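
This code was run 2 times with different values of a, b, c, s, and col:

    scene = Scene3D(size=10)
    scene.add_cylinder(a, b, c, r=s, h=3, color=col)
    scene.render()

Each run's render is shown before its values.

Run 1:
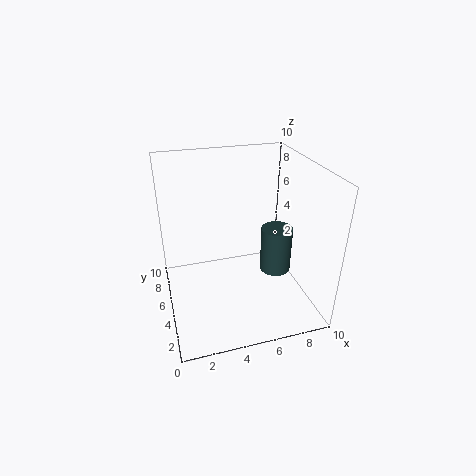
a = 7, b = 3, c = 3.5, s = 1, col = 'darkslategray'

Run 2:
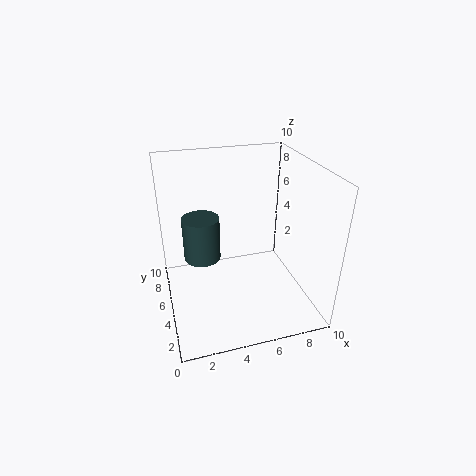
a = 2.5, b = 5.25, c = 3.75, s = 1.25, col = 'darkslategray'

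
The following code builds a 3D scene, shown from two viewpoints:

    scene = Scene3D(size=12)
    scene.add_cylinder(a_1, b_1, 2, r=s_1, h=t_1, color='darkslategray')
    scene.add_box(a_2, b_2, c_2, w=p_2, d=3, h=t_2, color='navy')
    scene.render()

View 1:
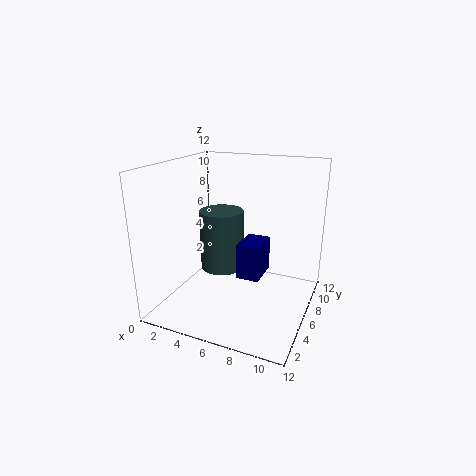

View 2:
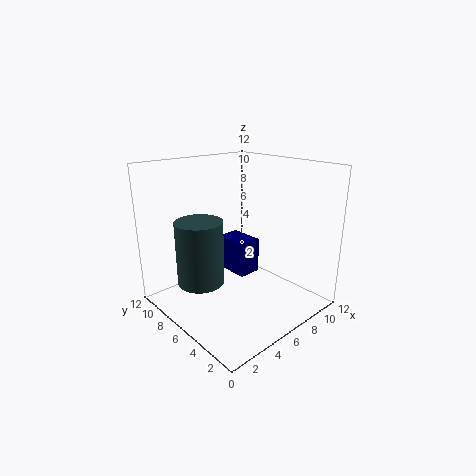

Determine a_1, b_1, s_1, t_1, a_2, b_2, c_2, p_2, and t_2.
a_1 = 3.5, b_1 = 8, s_1 = 2, t_1 = 5.5, a_2 = 6, b_2 = 5.5, c_2 = 2.5, p_2 = 2, t_2 = 3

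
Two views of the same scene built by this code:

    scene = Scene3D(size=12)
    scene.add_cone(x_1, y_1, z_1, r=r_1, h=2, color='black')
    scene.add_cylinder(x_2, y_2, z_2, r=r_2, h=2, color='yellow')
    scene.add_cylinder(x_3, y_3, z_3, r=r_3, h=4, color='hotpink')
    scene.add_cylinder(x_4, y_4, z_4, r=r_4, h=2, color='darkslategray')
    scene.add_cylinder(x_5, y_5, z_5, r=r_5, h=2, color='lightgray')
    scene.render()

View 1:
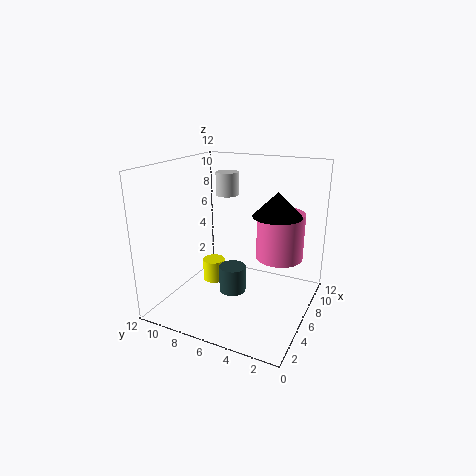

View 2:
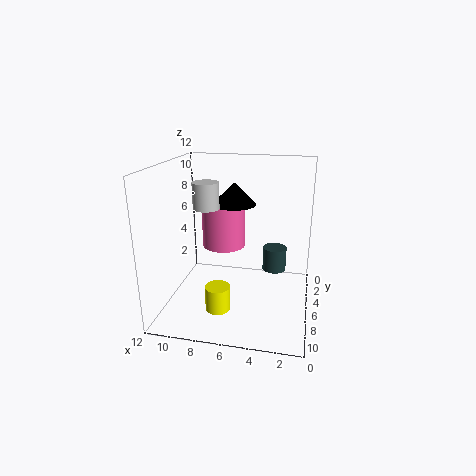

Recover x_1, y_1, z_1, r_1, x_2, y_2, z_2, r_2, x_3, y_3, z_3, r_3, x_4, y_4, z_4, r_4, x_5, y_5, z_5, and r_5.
x_1 = 7, y_1 = 3, z_1 = 8, r_1 = 2, x_2 = 7, y_2 = 9, z_2 = 1, r_2 = 1, x_3 = 8, y_3 = 3, z_3 = 4, r_3 = 2, x_4 = 3, y_4 = 5, z_4 = 3, r_4 = 1, x_5 = 8, y_5 = 8, z_5 = 9, r_5 = 1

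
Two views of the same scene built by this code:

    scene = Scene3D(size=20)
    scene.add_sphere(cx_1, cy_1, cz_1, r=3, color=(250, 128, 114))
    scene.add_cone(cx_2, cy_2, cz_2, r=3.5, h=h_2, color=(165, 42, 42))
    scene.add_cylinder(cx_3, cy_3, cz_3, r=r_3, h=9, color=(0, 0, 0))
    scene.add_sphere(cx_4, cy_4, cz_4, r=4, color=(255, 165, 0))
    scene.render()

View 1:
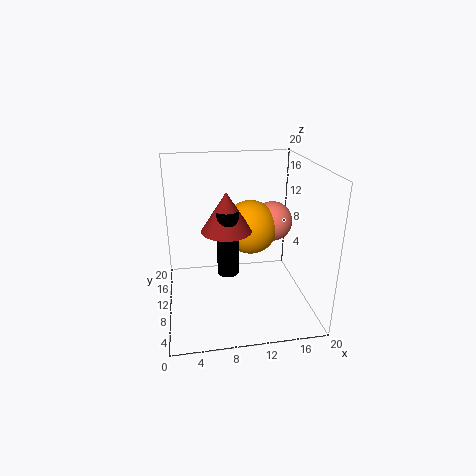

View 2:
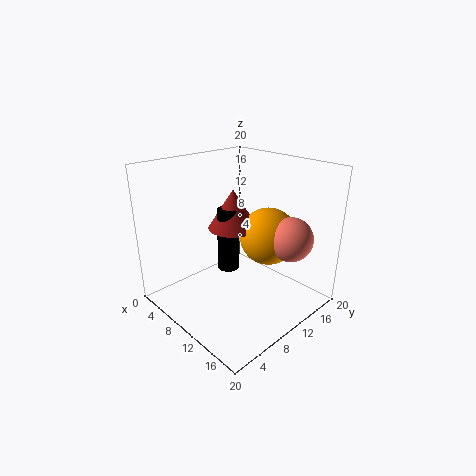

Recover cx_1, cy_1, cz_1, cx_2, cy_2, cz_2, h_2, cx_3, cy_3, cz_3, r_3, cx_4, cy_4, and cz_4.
cx_1 = 16
cy_1 = 14
cz_1 = 10.5
cx_2 = 8.5
cy_2 = 10.5
cz_2 = 11
h_2 = 5.5
cx_3 = 8.5
cy_3 = 9.5
cz_3 = 5
r_3 = 1.5
cx_4 = 12.5
cy_4 = 13.5
cz_4 = 10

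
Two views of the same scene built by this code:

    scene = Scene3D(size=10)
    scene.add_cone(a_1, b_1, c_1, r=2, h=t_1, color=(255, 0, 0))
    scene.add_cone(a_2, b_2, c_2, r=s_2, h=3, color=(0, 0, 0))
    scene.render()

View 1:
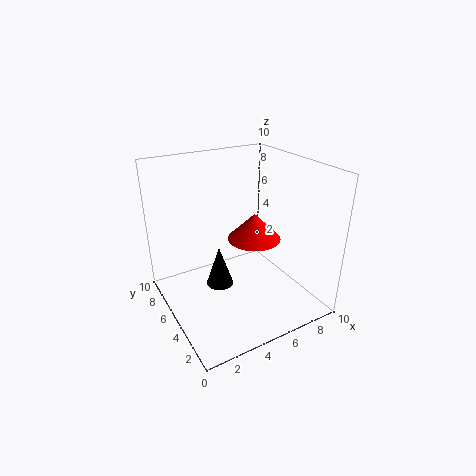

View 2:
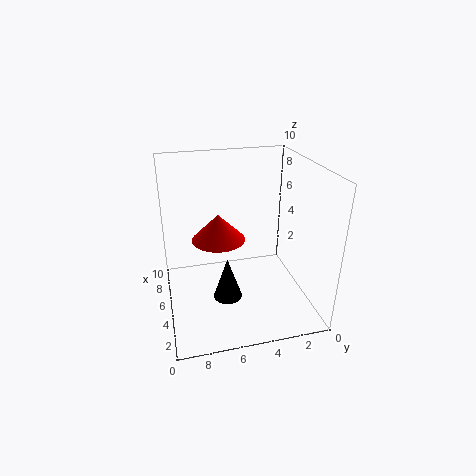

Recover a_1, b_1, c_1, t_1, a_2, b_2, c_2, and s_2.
a_1 = 7; b_1 = 6; c_1 = 4; t_1 = 2; a_2 = 4; b_2 = 6; c_2 = 1; s_2 = 1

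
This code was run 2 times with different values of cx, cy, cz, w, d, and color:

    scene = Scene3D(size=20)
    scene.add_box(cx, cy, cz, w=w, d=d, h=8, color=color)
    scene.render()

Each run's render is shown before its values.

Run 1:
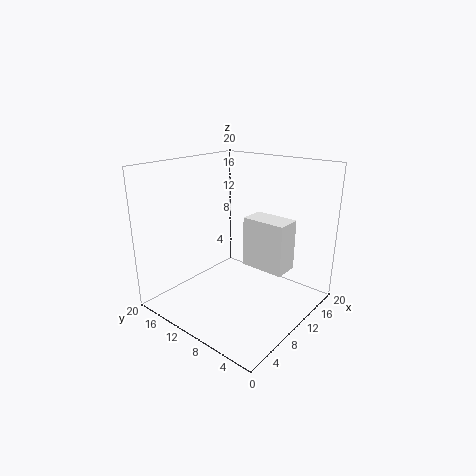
cx = 15, cy = 6, cz = 3, w = 4, d = 7, color = 'white'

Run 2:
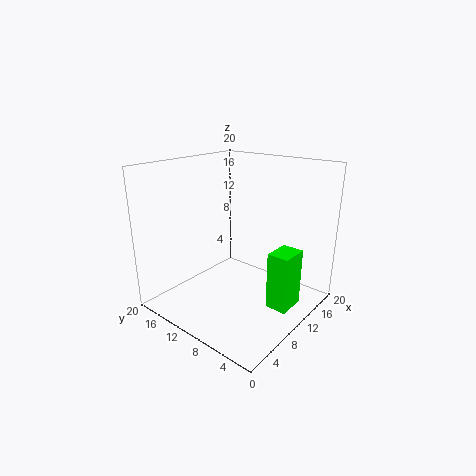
cx = 10, cy = 2, cz = 1, w = 4, d = 3, color = 'lime'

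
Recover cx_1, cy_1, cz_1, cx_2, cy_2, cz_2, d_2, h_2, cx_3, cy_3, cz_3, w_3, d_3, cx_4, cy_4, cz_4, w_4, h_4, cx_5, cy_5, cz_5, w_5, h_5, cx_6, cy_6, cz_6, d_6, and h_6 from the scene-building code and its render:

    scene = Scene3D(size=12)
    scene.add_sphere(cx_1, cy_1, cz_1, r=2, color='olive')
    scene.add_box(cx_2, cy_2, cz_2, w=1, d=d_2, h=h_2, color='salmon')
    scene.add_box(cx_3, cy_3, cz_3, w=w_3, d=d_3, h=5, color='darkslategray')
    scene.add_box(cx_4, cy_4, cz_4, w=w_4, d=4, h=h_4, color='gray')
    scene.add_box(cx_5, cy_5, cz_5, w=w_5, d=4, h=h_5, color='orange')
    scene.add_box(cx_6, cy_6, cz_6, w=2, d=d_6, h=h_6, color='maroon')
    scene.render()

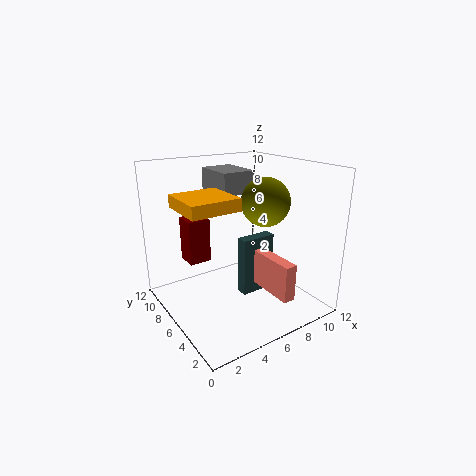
cx_1 = 8
cy_1 = 5
cz_1 = 9
cx_2 = 7
cy_2 = 1
cz_2 = 2
d_2 = 4
h_2 = 3
cx_3 = 6
cy_3 = 5
cz_3 = 1
w_3 = 3
d_3 = 1
cx_4 = 6
cy_4 = 8
cz_4 = 9
w_4 = 3
h_4 = 2
cx_5 = 1
cy_5 = 4
cz_5 = 9
w_5 = 4
h_5 = 1
cx_6 = 3
cy_6 = 9
cz_6 = 3
d_6 = 2
h_6 = 4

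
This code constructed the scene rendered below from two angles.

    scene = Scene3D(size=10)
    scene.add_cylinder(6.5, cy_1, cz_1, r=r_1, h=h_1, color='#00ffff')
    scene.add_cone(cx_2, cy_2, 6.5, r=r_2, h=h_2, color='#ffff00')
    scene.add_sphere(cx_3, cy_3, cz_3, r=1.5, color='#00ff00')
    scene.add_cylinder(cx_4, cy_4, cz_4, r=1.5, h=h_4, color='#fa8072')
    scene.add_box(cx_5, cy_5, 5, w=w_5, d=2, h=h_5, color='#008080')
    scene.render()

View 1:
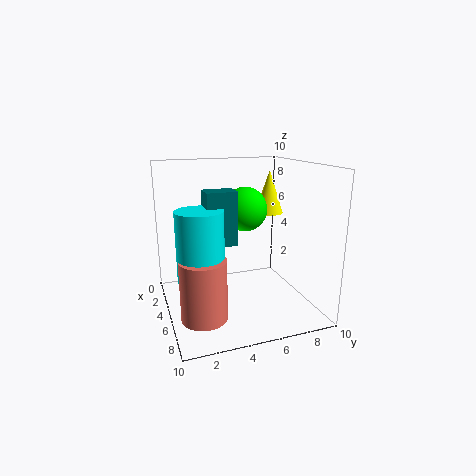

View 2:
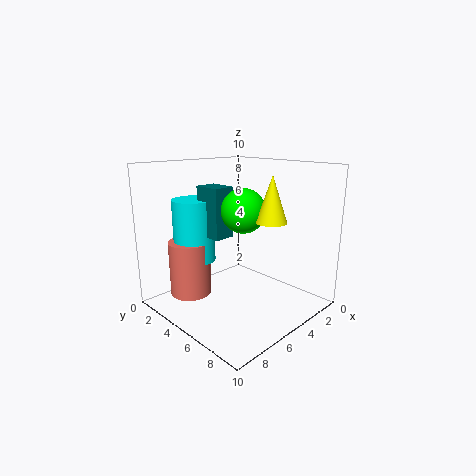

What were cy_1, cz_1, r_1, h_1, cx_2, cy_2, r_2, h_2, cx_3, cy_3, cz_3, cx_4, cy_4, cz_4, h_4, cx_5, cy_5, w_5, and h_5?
cy_1 = 2, cz_1 = 3, r_1 = 1.5, h_1 = 4.5, cx_2 = 4.5, cy_2 = 7.5, r_2 = 1, h_2 = 3, cx_3 = 5, cy_3 = 5.5, cz_3 = 7, cx_4 = 7, cy_4 = 2, cz_4 = 0.5, h_4 = 4, cx_5 = 5, cy_5 = 2.5, w_5 = 1.5, h_5 = 3.5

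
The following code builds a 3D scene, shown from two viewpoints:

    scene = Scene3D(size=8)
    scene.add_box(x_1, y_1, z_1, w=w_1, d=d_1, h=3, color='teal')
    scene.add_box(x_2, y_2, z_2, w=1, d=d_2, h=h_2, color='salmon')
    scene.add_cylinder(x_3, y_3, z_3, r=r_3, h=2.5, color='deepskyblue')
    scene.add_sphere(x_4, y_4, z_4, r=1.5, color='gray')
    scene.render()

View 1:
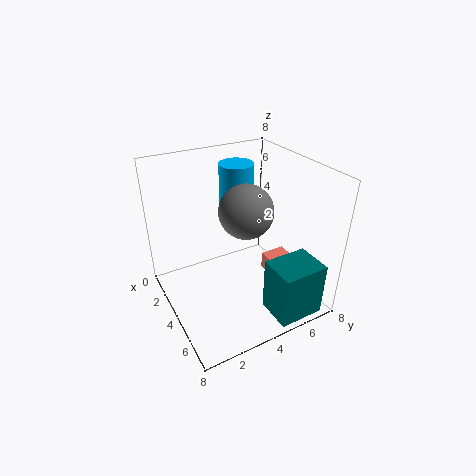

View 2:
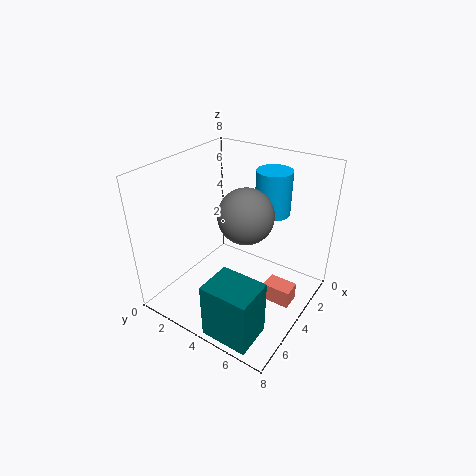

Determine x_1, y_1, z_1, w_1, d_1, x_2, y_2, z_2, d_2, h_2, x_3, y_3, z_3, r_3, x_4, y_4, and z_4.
x_1 = 6; y_1 = 4.5; z_1 = 0.5; w_1 = 2; d_1 = 2.5; x_2 = 3.5; y_2 = 6; z_2 = 1; d_2 = 1.5; h_2 = 1; x_3 = 2; y_3 = 5; z_3 = 5; r_3 = 1; x_4 = 4; y_4 = 4.5; z_4 = 5.5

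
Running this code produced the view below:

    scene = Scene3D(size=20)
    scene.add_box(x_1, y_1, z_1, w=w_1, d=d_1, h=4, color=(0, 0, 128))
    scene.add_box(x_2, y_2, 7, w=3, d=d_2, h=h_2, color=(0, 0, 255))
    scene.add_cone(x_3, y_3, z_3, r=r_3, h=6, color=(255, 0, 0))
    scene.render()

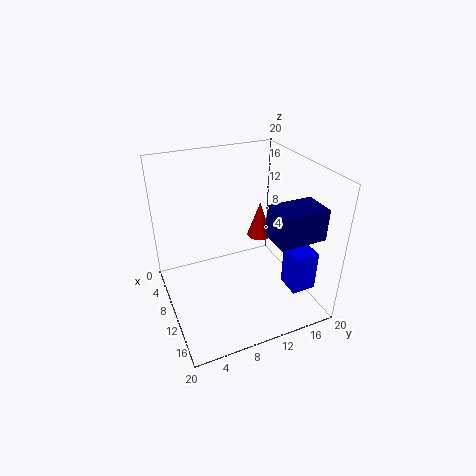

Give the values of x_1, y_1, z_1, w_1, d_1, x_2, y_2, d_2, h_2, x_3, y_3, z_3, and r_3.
x_1 = 15, y_1 = 11.5, z_1 = 13, w_1 = 4, d_1 = 6, x_2 = 17, y_2 = 13, d_2 = 3, h_2 = 5, x_3 = 3, y_3 = 17, z_3 = 5, r_3 = 2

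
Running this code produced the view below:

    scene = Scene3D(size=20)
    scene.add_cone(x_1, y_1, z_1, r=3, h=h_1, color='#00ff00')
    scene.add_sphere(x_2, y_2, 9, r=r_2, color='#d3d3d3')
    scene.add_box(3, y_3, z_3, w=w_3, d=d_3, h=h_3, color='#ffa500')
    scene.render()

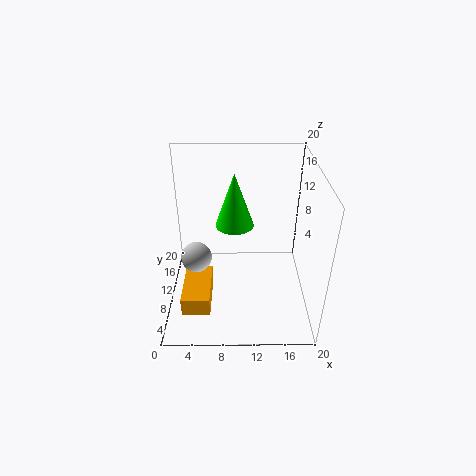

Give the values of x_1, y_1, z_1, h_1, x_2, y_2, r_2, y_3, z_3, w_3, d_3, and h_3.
x_1 = 9.5, y_1 = 16, z_1 = 8.5, h_1 = 8.5, x_2 = 4.5, y_2 = 7, r_2 = 2, y_3 = 1, z_3 = 4.5, w_3 = 3.5, d_3 = 6.5, h_3 = 2.5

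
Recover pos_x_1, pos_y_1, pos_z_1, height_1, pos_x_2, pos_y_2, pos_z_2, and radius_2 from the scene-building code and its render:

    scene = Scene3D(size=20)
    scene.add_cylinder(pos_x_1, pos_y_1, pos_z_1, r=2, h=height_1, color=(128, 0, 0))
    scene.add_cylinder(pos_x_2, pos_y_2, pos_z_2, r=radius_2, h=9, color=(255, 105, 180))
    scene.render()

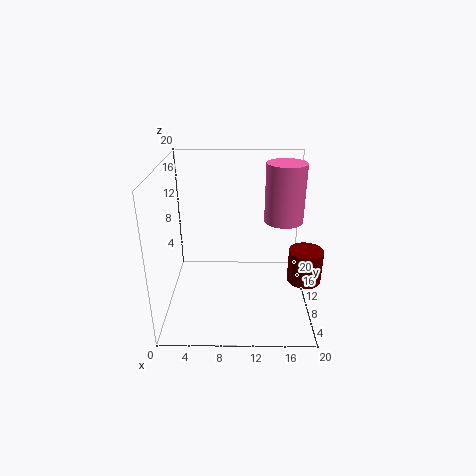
pos_x_1 = 18; pos_y_1 = 3; pos_z_1 = 8; height_1 = 4; pos_x_2 = 17; pos_y_2 = 16; pos_z_2 = 10; radius_2 = 3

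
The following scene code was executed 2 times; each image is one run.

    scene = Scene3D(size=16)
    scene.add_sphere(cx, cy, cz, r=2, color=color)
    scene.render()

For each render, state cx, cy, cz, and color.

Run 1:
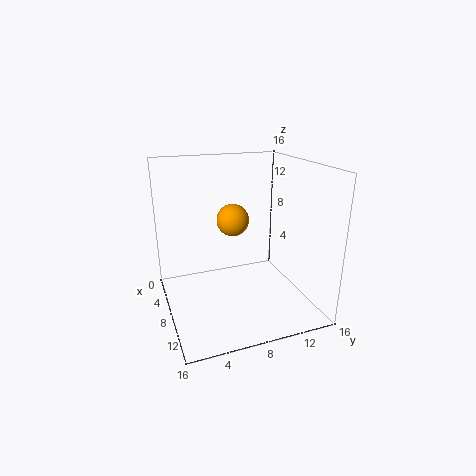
cx = 3.5
cy = 9
cz = 8.5
color = 'orange'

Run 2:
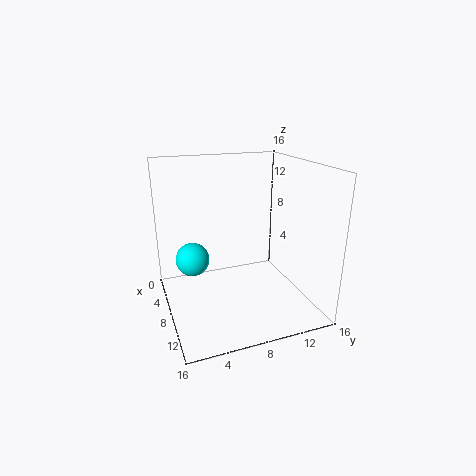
cx = 4.5
cy = 3.5
cz = 4.5
color = 'cyan'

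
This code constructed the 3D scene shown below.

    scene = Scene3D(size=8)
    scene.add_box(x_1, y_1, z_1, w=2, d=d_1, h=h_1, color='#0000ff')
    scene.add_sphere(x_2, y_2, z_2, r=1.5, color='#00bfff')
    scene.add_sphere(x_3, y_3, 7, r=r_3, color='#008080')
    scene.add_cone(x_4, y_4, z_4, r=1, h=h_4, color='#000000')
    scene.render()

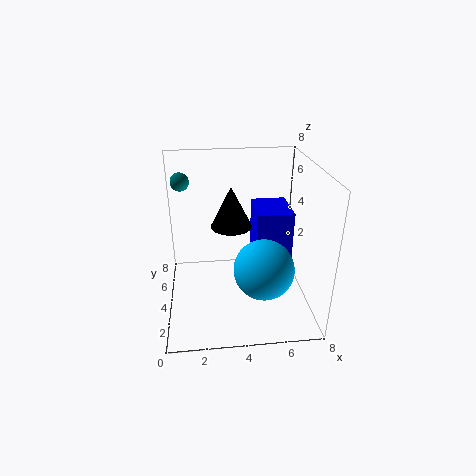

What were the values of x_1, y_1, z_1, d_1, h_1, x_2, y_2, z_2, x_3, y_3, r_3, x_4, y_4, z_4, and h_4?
x_1 = 5; y_1 = 3.5; z_1 = 2; d_1 = 2.5; h_1 = 3.5; x_2 = 5; y_2 = 1.5; z_2 = 3.5; x_3 = 1; y_3 = 5; r_3 = 0.5; x_4 = 3.5; y_4 = 2.5; z_4 = 5.5; h_4 = 2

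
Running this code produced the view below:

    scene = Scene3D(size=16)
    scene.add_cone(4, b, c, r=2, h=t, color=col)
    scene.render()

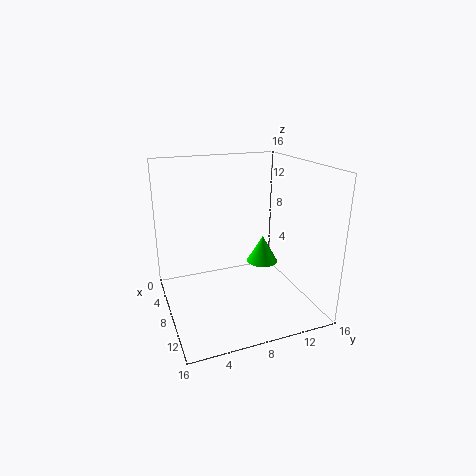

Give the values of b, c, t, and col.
b = 13, c = 2.5, t = 3.5, col = 'lime'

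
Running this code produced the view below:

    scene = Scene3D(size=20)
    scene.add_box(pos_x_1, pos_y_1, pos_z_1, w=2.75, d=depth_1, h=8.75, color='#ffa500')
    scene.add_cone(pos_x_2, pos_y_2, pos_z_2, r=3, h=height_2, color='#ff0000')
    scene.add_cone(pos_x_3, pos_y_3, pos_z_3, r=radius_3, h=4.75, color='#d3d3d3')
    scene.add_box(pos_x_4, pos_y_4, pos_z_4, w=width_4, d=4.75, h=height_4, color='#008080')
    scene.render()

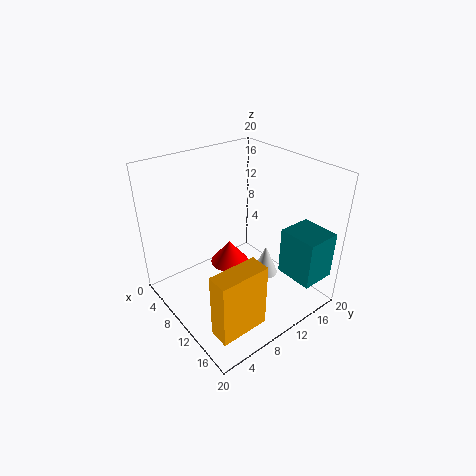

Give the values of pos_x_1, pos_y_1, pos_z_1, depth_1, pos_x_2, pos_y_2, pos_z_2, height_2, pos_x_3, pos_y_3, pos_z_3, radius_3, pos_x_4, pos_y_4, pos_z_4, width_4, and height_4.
pos_x_1 = 15.5, pos_y_1 = 1.5, pos_z_1 = 2, depth_1 = 6.5, pos_x_2 = 5.25, pos_y_2 = 12, pos_z_2 = 2.5, height_2 = 3.75, pos_x_3 = 9.5, pos_y_3 = 16, pos_z_3 = 1, radius_3 = 2, pos_x_4 = 14.75, pos_y_4 = 13.5, pos_z_4 = 5.75, width_4 = 5.25, height_4 = 6.5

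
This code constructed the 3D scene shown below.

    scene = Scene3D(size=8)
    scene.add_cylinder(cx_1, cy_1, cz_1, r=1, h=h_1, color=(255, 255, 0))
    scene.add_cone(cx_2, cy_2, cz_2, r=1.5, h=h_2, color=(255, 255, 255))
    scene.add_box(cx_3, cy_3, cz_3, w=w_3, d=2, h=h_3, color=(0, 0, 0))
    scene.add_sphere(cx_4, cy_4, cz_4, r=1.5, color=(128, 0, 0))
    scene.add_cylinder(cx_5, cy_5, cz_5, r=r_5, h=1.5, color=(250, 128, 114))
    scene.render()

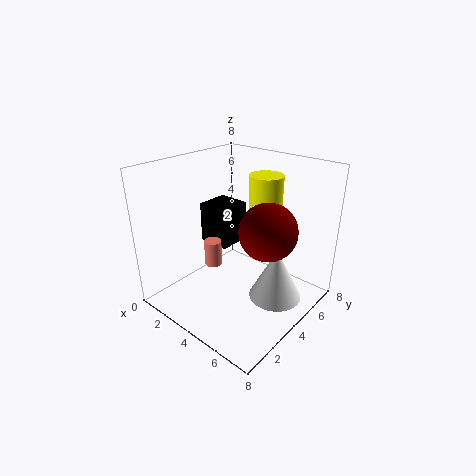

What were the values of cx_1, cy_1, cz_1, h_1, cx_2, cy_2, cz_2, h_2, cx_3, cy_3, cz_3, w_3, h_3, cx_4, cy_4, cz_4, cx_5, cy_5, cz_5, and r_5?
cx_1 = 4, cy_1 = 6.5, cz_1 = 4.5, h_1 = 2.5, cx_2 = 6, cy_2 = 5, cz_2 = 0.5, h_2 = 3, cx_3 = 0.5, cy_3 = 4.5, cz_3 = 2.5, w_3 = 2, h_3 = 2.5, cx_4 = 6, cy_4 = 4, cz_4 = 5, cx_5 = 2.5, cy_5 = 3.5, cz_5 = 2, r_5 = 0.5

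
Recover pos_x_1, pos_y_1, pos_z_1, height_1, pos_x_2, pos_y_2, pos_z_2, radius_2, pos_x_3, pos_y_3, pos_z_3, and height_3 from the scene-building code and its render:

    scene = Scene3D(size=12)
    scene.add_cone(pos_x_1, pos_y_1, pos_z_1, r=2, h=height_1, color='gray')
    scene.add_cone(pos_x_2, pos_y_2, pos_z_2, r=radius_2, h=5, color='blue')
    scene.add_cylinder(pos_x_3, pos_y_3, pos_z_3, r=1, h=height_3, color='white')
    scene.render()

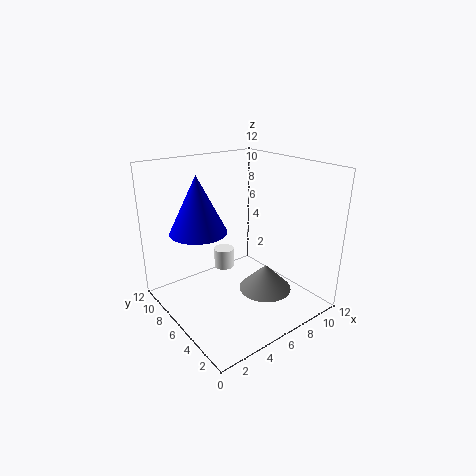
pos_x_1 = 6
pos_y_1 = 2.5
pos_z_1 = 3
height_1 = 2
pos_x_2 = 4
pos_y_2 = 9
pos_z_2 = 6
radius_2 = 2.5
pos_x_3 = 8
pos_y_3 = 11
pos_z_3 = 0.5
height_3 = 2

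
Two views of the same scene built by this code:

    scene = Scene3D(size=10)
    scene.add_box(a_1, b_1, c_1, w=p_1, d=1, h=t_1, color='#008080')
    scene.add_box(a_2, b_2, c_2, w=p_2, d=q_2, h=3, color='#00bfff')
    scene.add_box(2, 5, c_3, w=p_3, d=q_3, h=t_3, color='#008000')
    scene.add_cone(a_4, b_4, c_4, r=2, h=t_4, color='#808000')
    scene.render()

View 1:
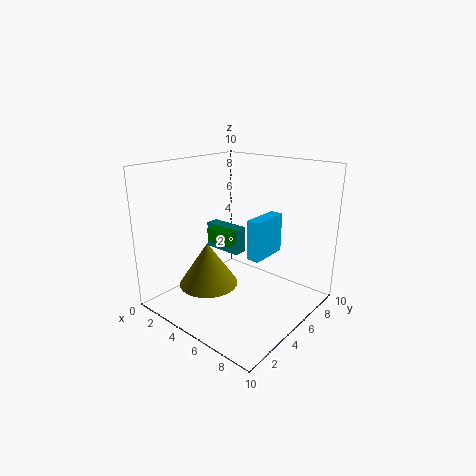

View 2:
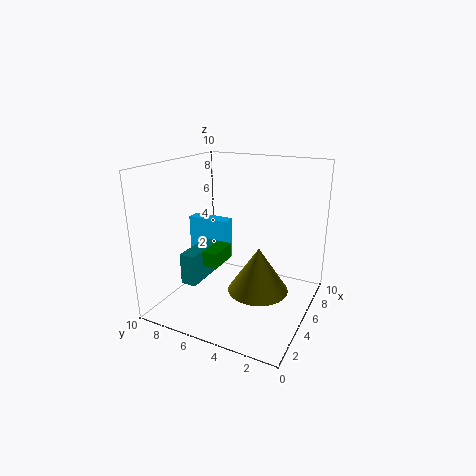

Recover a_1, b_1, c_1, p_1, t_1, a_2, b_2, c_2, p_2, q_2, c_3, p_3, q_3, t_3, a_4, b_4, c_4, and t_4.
a_1 = 1
b_1 = 6
c_1 = 3
p_1 = 3
t_1 = 2
a_2 = 5
b_2 = 6
c_2 = 3
p_2 = 1
q_2 = 3
c_3 = 4
p_3 = 2
q_3 = 2
t_3 = 1
a_4 = 4
b_4 = 3
c_4 = 2
t_4 = 3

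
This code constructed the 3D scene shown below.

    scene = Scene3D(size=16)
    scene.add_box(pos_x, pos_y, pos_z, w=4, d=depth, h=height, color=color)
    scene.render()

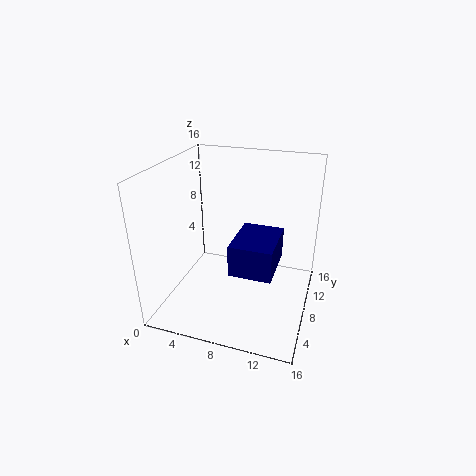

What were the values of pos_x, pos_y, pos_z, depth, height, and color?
pos_x = 9.25
pos_y = 1.25
pos_z = 7.75
depth = 5.25
height = 3
color = 'navy'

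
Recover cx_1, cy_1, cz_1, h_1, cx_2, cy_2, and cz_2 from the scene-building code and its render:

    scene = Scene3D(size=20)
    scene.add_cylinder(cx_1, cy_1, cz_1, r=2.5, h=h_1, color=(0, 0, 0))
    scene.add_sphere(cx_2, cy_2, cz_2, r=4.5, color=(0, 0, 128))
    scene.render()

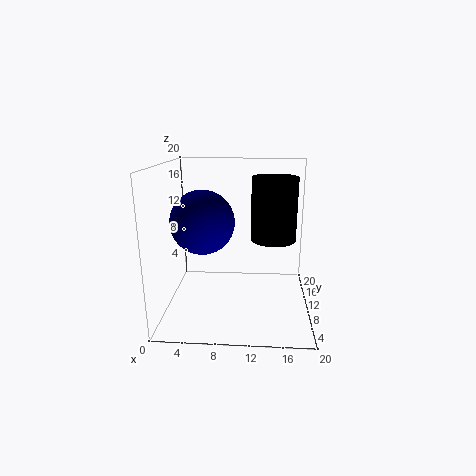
cx_1 = 14.5, cy_1 = 2.5, cz_1 = 12.5, h_1 = 7, cx_2 = 5, cy_2 = 10.5, cz_2 = 12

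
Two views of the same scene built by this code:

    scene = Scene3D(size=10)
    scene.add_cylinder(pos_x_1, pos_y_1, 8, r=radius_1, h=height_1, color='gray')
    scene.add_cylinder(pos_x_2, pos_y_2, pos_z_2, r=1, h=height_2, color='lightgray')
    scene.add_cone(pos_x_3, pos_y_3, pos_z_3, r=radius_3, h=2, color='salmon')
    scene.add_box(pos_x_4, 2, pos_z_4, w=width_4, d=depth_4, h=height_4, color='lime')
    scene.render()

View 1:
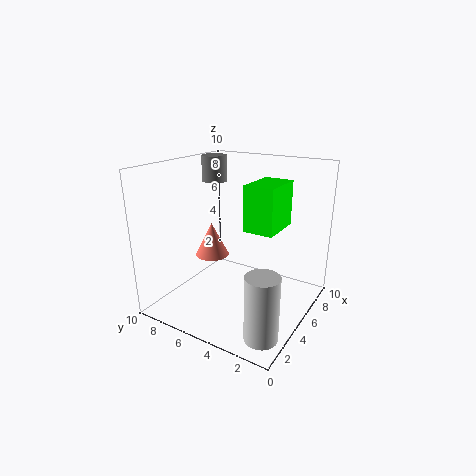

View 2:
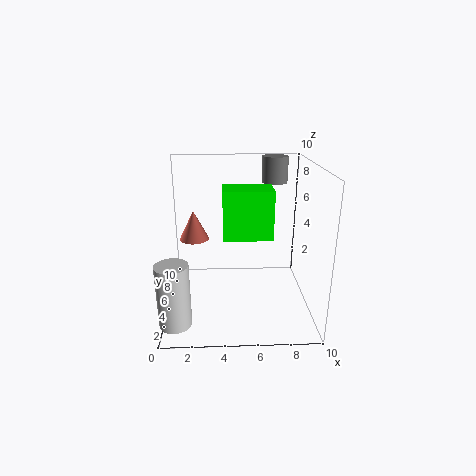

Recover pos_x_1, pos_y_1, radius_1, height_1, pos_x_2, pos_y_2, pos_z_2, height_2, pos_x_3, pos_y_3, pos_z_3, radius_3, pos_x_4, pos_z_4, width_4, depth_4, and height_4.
pos_x_1 = 8
pos_y_1 = 9
radius_1 = 1
height_1 = 2
pos_x_2 = 1
pos_y_2 = 1
pos_z_2 = 1
height_2 = 4
pos_x_3 = 2
pos_y_3 = 5
pos_z_3 = 5
radius_3 = 1
pos_x_4 = 4
pos_z_4 = 6
width_4 = 3
depth_4 = 2
height_4 = 3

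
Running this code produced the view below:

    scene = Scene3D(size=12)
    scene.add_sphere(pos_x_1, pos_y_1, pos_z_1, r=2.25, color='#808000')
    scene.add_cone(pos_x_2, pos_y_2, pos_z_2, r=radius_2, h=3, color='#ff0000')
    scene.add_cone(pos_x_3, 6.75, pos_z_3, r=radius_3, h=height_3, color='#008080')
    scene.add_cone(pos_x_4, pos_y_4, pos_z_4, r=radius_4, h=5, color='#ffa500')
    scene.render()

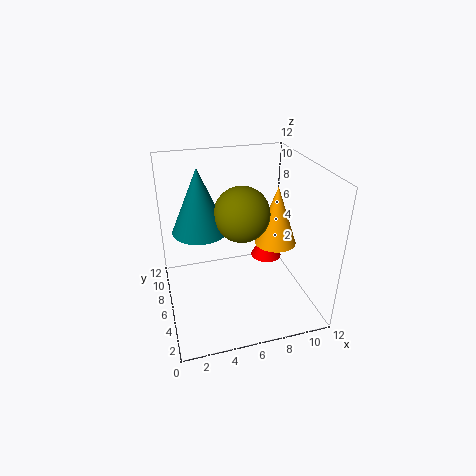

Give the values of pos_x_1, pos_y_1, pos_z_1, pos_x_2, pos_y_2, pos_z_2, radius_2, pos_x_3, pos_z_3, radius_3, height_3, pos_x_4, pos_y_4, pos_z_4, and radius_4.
pos_x_1 = 6.25, pos_y_1 = 5.75, pos_z_1 = 8.25, pos_x_2 = 10, pos_y_2 = 9.5, pos_z_2 = 1.5, radius_2 = 1.5, pos_x_3 = 3, pos_z_3 = 6.75, radius_3 = 2.25, height_3 = 5.25, pos_x_4 = 9.25, pos_y_4 = 5.75, pos_z_4 = 5.25, radius_4 = 1.75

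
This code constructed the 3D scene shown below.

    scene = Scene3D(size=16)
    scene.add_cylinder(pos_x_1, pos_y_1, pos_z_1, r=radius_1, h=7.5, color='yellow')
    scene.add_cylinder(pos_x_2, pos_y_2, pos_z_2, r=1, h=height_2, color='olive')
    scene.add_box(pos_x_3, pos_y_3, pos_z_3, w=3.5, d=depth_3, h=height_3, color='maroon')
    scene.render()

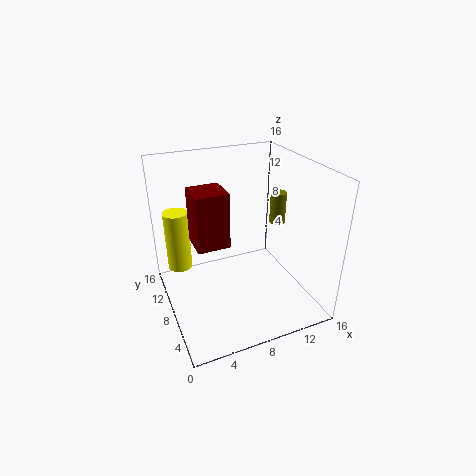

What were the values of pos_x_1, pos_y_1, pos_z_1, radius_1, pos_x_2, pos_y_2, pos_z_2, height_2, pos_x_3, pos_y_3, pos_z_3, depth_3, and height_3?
pos_x_1 = 2.5; pos_y_1 = 14; pos_z_1 = 2; radius_1 = 1.5; pos_x_2 = 15; pos_y_2 = 11.5; pos_z_2 = 7; height_2 = 4; pos_x_3 = 3; pos_y_3 = 6.5; pos_z_3 = 8; depth_3 = 3.5; height_3 = 6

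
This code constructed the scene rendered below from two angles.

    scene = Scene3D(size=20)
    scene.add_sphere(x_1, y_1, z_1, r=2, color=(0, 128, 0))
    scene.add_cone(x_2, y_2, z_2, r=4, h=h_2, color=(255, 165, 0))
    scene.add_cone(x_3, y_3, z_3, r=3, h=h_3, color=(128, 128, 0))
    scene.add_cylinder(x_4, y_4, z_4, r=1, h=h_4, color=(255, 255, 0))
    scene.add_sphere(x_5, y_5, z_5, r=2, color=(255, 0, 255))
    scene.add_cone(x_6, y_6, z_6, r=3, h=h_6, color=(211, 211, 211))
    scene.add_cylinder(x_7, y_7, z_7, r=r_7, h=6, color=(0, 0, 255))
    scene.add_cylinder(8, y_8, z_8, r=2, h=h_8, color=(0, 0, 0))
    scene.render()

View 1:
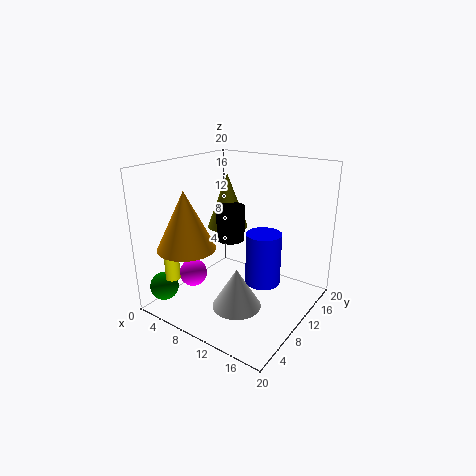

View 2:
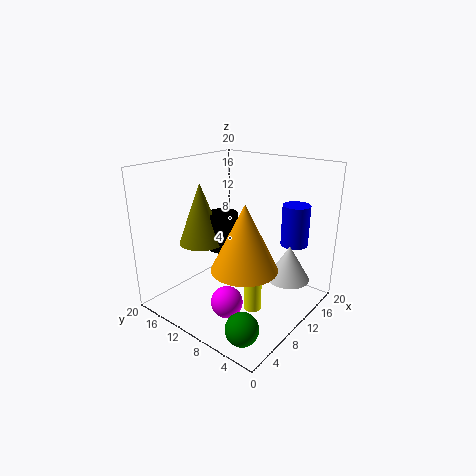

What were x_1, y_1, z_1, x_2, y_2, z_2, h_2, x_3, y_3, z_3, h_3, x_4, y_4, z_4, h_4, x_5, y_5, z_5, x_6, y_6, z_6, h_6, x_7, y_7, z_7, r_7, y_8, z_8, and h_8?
x_1 = 2; y_1 = 3; z_1 = 3; x_2 = 5; y_2 = 5; z_2 = 9; h_2 = 8; x_3 = 6; y_3 = 13; z_3 = 10; h_3 = 8; x_4 = 4; y_4 = 3; z_4 = 5; h_4 = 5; x_5 = 4; y_5 = 7; z_5 = 4; x_6 = 14; y_6 = 4; z_6 = 4; h_6 = 5; x_7 = 17; y_7 = 5; z_7 = 8; r_7 = 2; y_8 = 11; z_8 = 9; h_8 = 5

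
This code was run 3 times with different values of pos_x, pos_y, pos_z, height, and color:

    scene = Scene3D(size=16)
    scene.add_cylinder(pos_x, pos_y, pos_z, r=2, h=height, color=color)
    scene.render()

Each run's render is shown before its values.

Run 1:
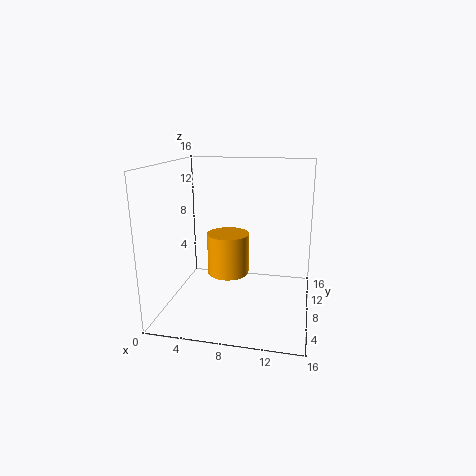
pos_x = 8; pos_y = 3.5; pos_z = 6; height = 4; color = 'orange'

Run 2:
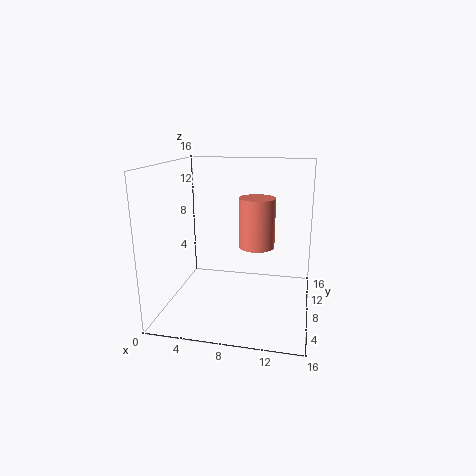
pos_x = 10; pos_y = 8.5; pos_z = 7; height = 5.5; color = 'salmon'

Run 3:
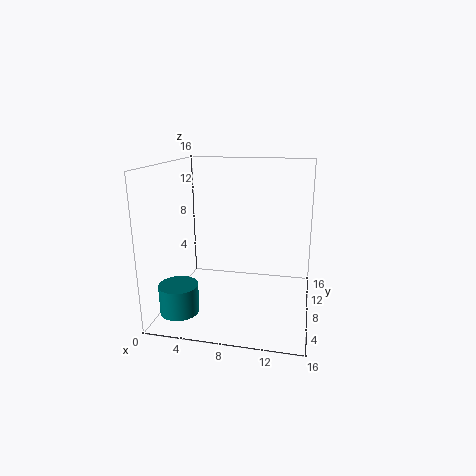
pos_x = 3; pos_y = 2.5; pos_z = 1.5; height = 3; color = 'teal'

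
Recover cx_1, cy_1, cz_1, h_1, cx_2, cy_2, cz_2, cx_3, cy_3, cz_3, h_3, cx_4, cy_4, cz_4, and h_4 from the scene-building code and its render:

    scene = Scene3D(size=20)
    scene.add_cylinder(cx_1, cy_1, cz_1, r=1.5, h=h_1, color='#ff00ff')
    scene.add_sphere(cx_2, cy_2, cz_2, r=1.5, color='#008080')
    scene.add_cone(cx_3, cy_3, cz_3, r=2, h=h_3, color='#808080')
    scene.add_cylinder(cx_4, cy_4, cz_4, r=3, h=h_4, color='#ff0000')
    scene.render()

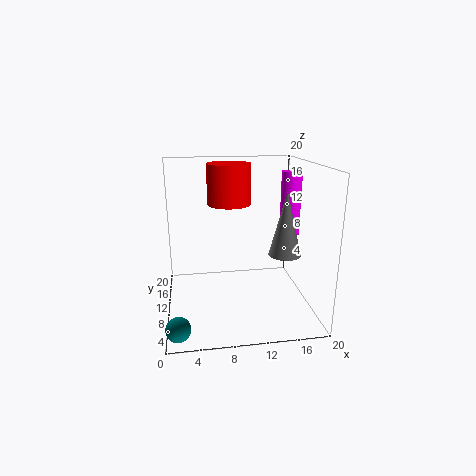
cx_1 = 18.5; cy_1 = 13.5; cz_1 = 9; h_1 = 9.5; cx_2 = 1.5; cy_2 = 1.5; cz_2 = 2; cx_3 = 15; cy_3 = 4.5; cz_3 = 9.5; h_3 = 8; cx_4 = 9; cy_4 = 11.5; cz_4 = 14.5; h_4 = 5.5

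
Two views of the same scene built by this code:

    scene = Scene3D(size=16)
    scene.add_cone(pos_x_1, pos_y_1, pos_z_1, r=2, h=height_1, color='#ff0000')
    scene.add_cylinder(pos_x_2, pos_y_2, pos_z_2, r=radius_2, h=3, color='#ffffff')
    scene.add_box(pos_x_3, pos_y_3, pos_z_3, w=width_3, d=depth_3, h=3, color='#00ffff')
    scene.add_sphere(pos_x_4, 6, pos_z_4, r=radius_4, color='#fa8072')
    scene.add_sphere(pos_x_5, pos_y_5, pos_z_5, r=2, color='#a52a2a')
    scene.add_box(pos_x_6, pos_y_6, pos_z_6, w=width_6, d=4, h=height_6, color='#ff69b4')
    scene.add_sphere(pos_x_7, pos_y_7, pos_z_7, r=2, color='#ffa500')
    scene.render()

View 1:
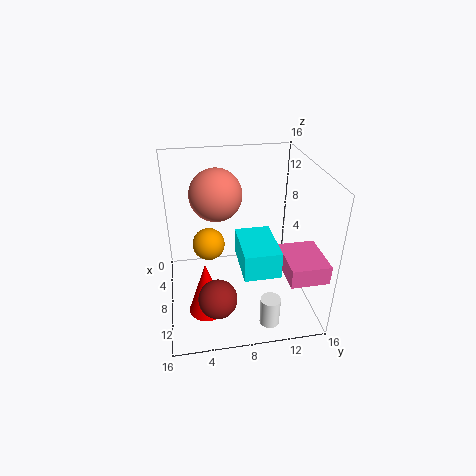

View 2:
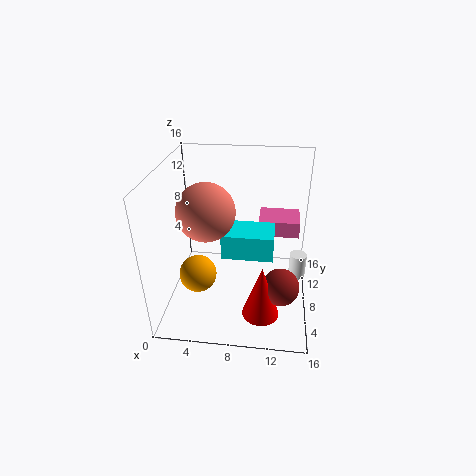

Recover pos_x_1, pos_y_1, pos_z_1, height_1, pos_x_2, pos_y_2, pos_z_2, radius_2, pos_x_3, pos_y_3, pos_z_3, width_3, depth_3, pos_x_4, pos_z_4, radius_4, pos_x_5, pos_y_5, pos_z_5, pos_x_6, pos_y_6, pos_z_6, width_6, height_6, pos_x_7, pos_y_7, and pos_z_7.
pos_x_1 = 11
pos_y_1 = 4
pos_z_1 = 1
height_1 = 6
pos_x_2 = 15
pos_y_2 = 10
pos_z_2 = 2
radius_2 = 1
pos_x_3 = 6
pos_y_3 = 8
pos_z_3 = 5
width_3 = 6
depth_3 = 4
pos_x_4 = 5
pos_z_4 = 12
radius_4 = 3
pos_x_5 = 13
pos_y_5 = 5
pos_z_5 = 4
pos_x_6 = 10
pos_y_6 = 12
pos_z_6 = 6
width_6 = 5
height_6 = 2
pos_x_7 = 4
pos_y_7 = 5
pos_z_7 = 5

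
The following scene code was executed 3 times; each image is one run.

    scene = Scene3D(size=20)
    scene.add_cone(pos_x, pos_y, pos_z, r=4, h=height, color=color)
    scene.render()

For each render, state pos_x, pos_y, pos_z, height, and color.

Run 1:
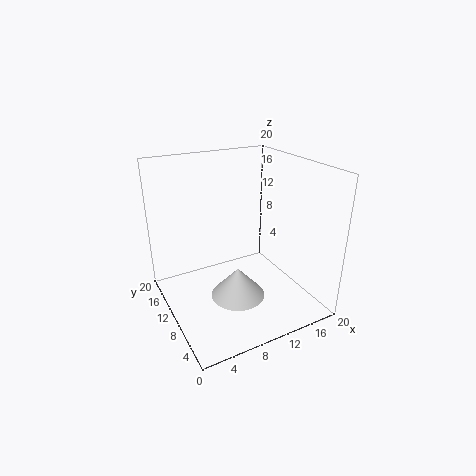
pos_x = 10; pos_y = 10; pos_z = 0.5; height = 4.5; color = 'lightgray'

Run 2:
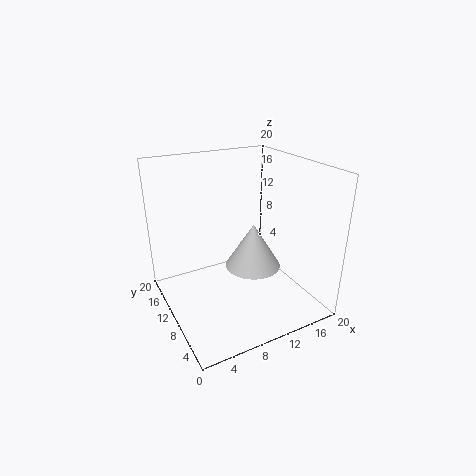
pos_x = 12.5; pos_y = 10; pos_z = 5; height = 6.5; color = 'lightgray'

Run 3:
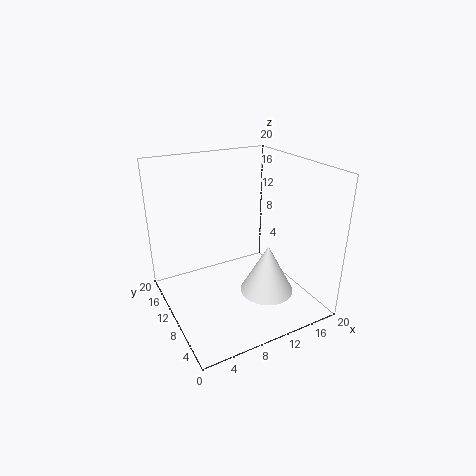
pos_x = 14.5; pos_y = 9; pos_z = 0.5; height = 7.5; color = 'white'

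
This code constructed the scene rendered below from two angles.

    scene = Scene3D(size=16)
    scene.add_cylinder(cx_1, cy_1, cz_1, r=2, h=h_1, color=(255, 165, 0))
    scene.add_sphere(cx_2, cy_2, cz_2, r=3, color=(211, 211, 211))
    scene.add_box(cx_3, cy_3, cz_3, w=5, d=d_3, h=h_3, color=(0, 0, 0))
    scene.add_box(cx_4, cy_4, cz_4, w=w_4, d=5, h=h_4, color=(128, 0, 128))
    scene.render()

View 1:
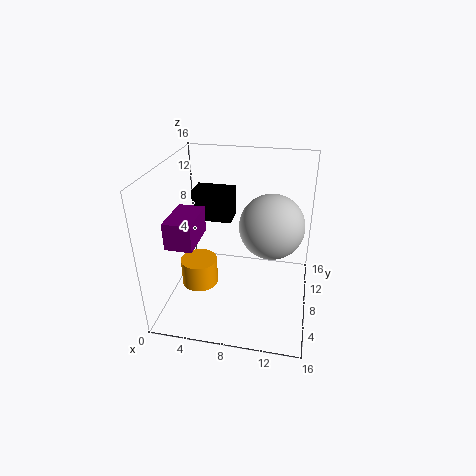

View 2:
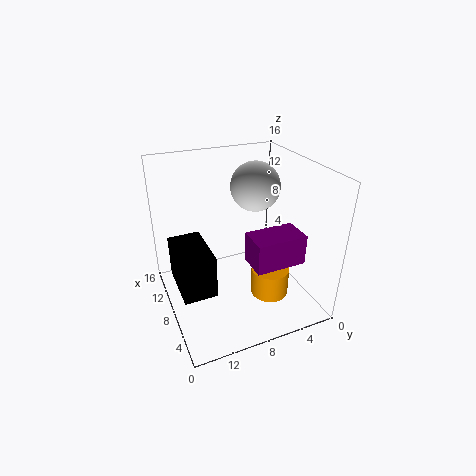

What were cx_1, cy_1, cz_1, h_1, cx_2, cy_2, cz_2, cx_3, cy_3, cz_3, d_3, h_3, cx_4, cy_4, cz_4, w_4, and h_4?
cx_1 = 4
cy_1 = 6
cz_1 = 3
h_1 = 3
cx_2 = 12
cy_2 = 4
cz_2 = 12
cx_3 = 1
cy_3 = 13
cz_3 = 7
d_3 = 3
h_3 = 4
cx_4 = 1
cy_4 = 4
cz_4 = 8
w_4 = 3
h_4 = 3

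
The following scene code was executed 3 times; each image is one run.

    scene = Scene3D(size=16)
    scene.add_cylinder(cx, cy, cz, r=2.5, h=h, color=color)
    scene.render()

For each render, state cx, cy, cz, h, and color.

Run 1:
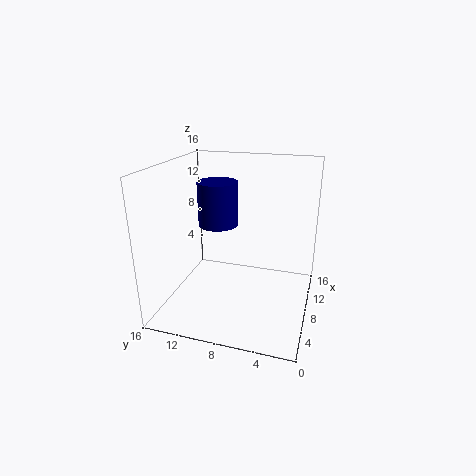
cx = 12.5
cy = 12
cz = 7.5
h = 5.5
color = 'navy'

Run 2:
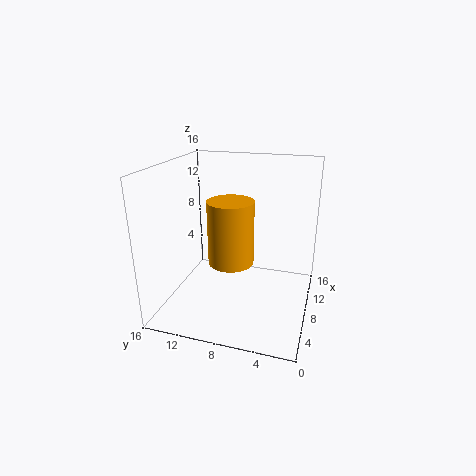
cx = 7
cy = 8.5
cz = 5.5
h = 7
color = 'orange'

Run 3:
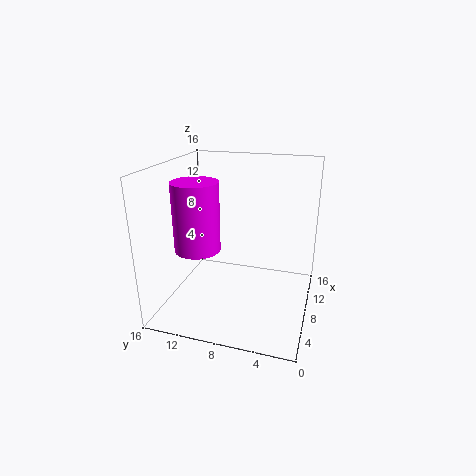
cx = 6
cy = 12
cz = 7
h = 7.5
color = 'magenta'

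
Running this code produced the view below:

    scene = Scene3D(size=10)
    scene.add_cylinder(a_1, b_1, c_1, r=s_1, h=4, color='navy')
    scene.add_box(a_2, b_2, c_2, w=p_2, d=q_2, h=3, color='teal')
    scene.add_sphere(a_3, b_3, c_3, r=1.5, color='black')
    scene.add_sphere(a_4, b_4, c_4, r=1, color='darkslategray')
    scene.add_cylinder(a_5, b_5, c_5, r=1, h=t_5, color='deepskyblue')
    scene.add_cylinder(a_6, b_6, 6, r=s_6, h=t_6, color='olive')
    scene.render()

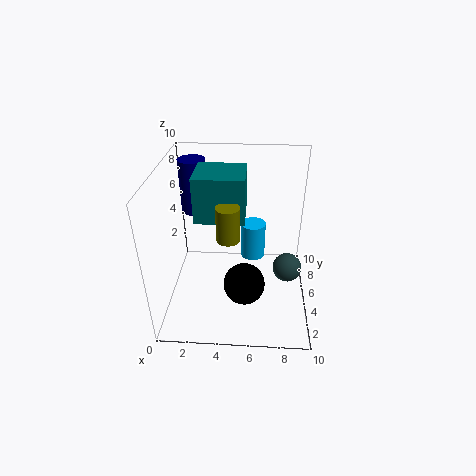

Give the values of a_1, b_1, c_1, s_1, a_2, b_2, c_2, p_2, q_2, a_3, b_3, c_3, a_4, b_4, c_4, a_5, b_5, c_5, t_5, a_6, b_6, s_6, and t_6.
a_1 = 1.5
b_1 = 8
c_1 = 5.5
s_1 = 1
a_2 = 2.25
b_2 = 3.75
c_2 = 6.75
p_2 = 3.25
q_2 = 3
a_3 = 5.5
b_3 = 4.25
c_3 = 1.5
a_4 = 8.5
b_4 = 4.5
c_4 = 3
a_5 = 6
b_5 = 8.75
c_5 = 1
t_5 = 3
a_6 = 4.5
b_6 = 3.25
s_6 = 0.75
t_6 = 2.25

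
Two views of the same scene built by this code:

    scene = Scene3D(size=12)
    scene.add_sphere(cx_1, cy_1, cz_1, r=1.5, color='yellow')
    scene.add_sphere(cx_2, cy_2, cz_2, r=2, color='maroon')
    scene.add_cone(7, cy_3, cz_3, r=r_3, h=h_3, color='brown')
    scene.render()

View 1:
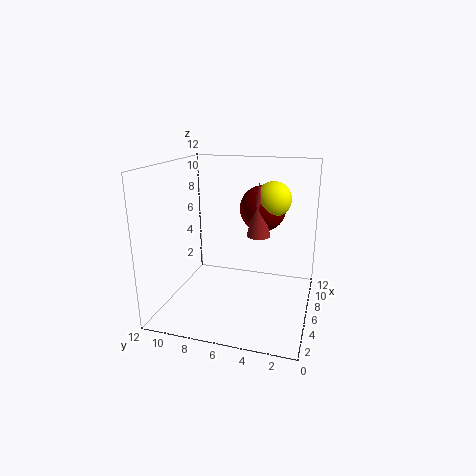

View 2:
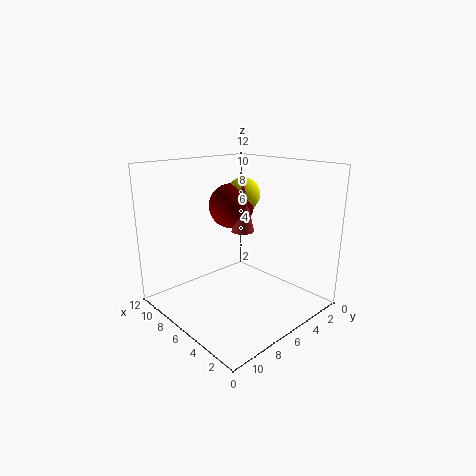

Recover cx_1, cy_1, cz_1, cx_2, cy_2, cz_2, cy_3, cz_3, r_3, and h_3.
cx_1 = 8; cy_1 = 3.5; cz_1 = 9; cx_2 = 8.5; cy_2 = 4.5; cz_2 = 8; cy_3 = 4.5; cz_3 = 6; r_3 = 1; h_3 = 4.5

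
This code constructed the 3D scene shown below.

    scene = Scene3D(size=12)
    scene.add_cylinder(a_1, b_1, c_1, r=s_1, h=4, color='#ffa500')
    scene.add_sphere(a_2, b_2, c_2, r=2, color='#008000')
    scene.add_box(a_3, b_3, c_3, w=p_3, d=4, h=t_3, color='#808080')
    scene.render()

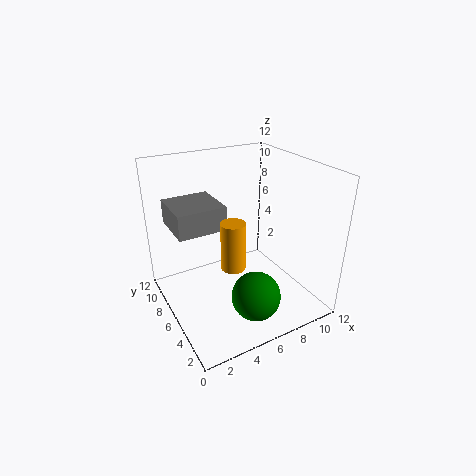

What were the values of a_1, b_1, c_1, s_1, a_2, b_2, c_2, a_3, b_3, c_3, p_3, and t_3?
a_1 = 5
b_1 = 5
c_1 = 4
s_1 = 1
a_2 = 6
b_2 = 3
c_2 = 2
a_3 = 1
b_3 = 6
c_3 = 7
p_3 = 4
t_3 = 2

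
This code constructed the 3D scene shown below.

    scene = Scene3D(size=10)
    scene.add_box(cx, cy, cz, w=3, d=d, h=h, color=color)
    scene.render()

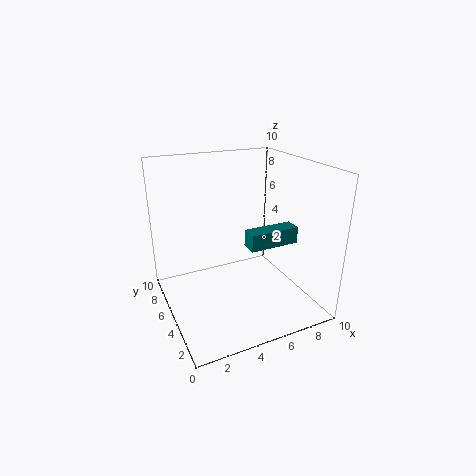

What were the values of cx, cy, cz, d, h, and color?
cx = 4; cy = 1; cz = 6; d = 1; h = 1; color = 'teal'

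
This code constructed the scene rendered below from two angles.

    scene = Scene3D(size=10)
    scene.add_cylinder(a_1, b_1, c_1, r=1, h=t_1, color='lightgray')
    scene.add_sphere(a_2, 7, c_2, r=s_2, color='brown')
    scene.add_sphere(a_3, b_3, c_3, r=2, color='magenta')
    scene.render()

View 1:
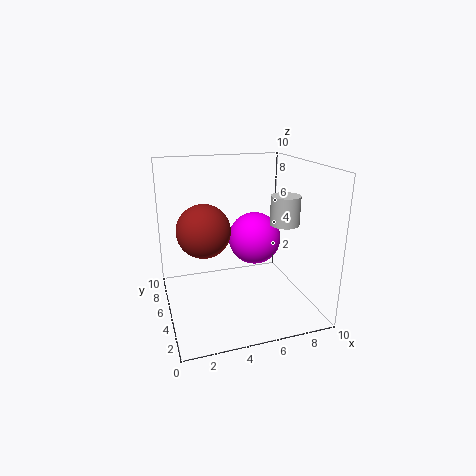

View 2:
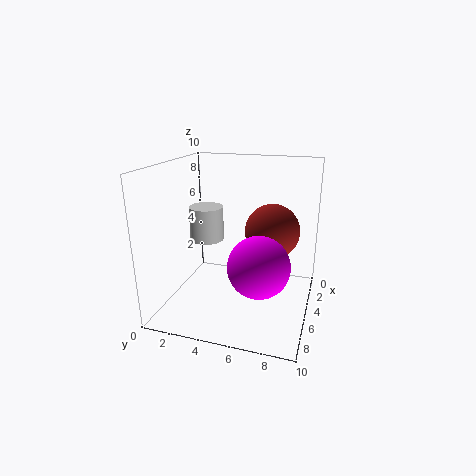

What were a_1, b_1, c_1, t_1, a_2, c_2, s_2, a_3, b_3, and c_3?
a_1 = 8, b_1 = 4, c_1 = 6, t_1 = 2, a_2 = 3, c_2 = 5, s_2 = 2, a_3 = 7, b_3 = 7, c_3 = 4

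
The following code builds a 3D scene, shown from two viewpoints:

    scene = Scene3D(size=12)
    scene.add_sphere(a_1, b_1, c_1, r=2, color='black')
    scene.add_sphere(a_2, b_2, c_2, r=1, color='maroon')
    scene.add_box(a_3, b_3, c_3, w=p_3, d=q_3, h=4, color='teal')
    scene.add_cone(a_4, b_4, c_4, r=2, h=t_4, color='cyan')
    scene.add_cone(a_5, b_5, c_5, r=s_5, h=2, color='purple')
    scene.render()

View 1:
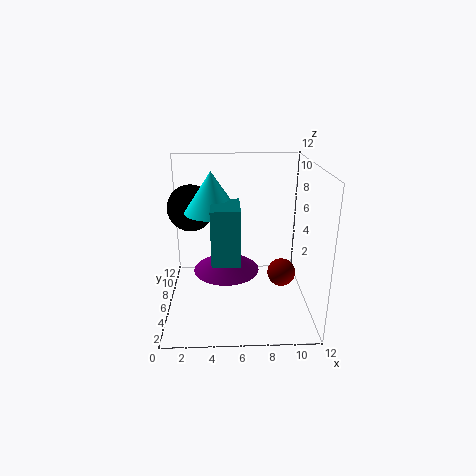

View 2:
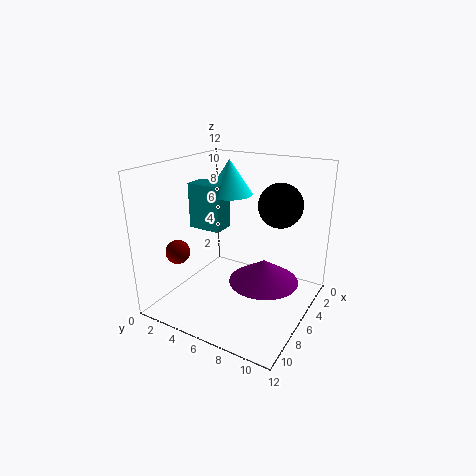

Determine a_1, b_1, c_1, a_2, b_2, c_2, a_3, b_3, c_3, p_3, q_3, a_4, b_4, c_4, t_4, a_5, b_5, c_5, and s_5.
a_1 = 2; b_1 = 8; c_1 = 8; a_2 = 9; b_2 = 2; c_2 = 5; a_3 = 4; b_3 = 1; c_3 = 6; p_3 = 2; q_3 = 3; a_4 = 4; b_4 = 4; c_4 = 9; t_4 = 3; a_5 = 5; b_5 = 8; c_5 = 2; s_5 = 3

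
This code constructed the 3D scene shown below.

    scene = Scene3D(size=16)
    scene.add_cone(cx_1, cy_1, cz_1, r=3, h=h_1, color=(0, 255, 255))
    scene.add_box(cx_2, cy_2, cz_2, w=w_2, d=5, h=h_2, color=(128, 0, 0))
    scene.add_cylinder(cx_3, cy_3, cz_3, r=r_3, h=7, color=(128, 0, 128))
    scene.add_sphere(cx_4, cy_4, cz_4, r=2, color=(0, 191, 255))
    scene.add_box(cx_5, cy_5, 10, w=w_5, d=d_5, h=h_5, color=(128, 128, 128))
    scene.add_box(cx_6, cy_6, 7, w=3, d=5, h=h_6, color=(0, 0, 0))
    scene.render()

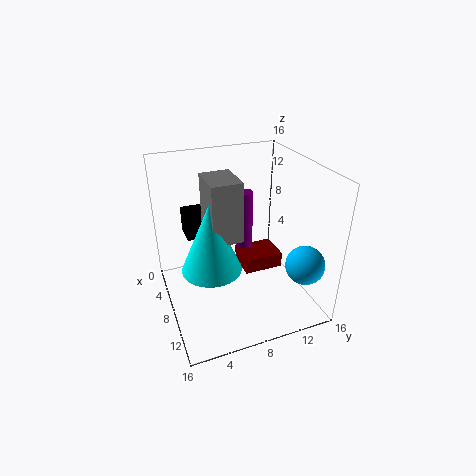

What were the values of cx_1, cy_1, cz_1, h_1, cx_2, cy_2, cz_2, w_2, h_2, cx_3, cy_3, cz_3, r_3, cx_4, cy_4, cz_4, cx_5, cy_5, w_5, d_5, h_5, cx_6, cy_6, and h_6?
cx_1 = 11
cy_1 = 4
cz_1 = 7
h_1 = 7
cx_2 = 2
cy_2 = 10
cz_2 = 1
w_2 = 4
h_2 = 2
cx_3 = 5
cy_3 = 10
cz_3 = 5
r_3 = 1
cx_4 = 14
cy_4 = 13
cz_4 = 7
cx_5 = 8
cy_5 = 4
w_5 = 4
d_5 = 3
h_5 = 6
cx_6 = 2
cy_6 = 3
h_6 = 3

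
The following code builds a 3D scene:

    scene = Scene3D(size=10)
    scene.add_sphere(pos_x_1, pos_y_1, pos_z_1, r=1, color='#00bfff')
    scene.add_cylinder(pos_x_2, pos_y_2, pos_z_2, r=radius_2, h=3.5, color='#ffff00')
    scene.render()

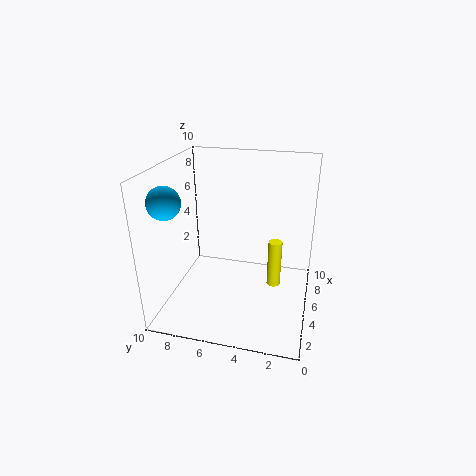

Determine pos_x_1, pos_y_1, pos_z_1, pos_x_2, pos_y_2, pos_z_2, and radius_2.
pos_x_1 = 1.5
pos_y_1 = 8.5
pos_z_1 = 8.5
pos_x_2 = 6
pos_y_2 = 2.5
pos_z_2 = 1
radius_2 = 0.5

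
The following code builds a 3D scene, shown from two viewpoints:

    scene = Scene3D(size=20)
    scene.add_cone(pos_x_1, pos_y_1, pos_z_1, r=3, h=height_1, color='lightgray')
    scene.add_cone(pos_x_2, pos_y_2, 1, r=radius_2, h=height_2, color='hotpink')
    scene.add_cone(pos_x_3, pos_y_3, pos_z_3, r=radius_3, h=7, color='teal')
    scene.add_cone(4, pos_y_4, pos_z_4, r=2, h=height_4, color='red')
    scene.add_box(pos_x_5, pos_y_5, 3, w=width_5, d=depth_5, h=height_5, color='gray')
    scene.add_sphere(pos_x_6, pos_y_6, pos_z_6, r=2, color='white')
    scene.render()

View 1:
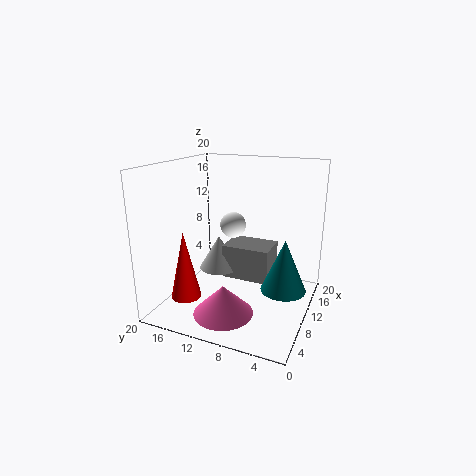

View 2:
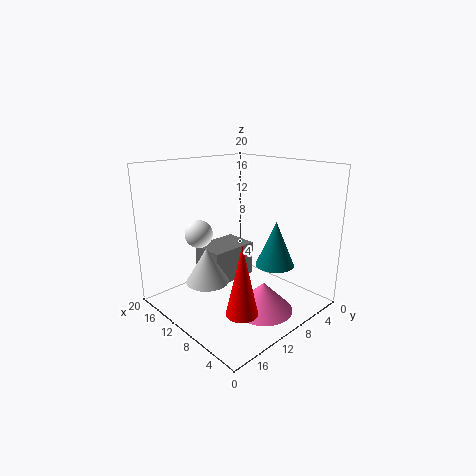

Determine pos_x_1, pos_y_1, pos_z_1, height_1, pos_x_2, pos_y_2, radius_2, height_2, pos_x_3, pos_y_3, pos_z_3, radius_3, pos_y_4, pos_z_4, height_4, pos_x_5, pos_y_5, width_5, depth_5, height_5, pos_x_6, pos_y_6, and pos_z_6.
pos_x_1 = 12
pos_y_1 = 14
pos_z_1 = 4
height_1 = 5
pos_x_2 = 5
pos_y_2 = 10
radius_2 = 4
height_2 = 4
pos_x_3 = 9
pos_y_3 = 3
pos_z_3 = 4
radius_3 = 3
pos_y_4 = 15
pos_z_4 = 3
height_4 = 9
pos_x_5 = 11
pos_y_5 = 6
width_5 = 5
depth_5 = 7
height_5 = 5
pos_x_6 = 15
pos_y_6 = 13
pos_z_6 = 10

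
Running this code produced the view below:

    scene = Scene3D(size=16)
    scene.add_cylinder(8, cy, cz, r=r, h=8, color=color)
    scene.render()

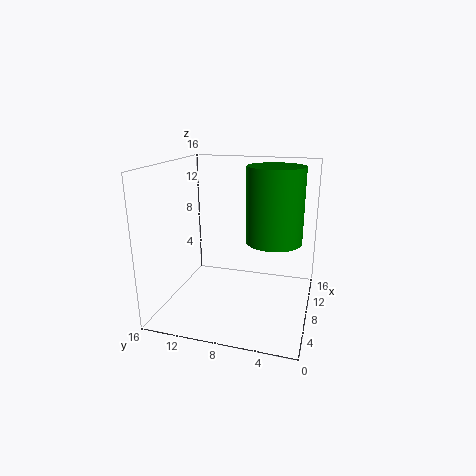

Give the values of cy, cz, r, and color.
cy = 4
cz = 8
r = 3
color = 'green'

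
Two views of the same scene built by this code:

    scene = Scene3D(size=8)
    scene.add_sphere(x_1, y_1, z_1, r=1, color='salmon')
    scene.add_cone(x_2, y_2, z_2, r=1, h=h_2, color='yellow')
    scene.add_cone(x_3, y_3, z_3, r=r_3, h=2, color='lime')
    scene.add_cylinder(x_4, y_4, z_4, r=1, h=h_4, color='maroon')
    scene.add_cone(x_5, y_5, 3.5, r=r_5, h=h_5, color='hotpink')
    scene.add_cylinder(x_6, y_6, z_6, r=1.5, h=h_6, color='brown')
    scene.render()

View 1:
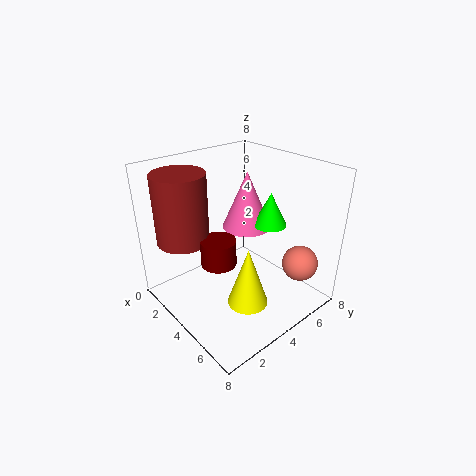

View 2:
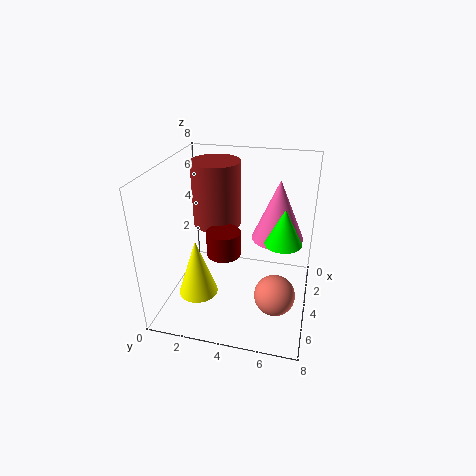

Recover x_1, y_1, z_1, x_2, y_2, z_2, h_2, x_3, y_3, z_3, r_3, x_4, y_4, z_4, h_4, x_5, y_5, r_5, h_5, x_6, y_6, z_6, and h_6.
x_1 = 6.5
y_1 = 6.5
z_1 = 2.5
x_2 = 6.5
y_2 = 2.5
z_2 = 2
h_2 = 3
x_3 = 4
y_3 = 6.5
z_3 = 4
r_3 = 1
x_4 = 3.5
y_4 = 3
z_4 = 2.5
h_4 = 1.5
x_5 = 2.5
y_5 = 6
r_5 = 1.5
h_5 = 3.5
x_6 = 1.5
y_6 = 2
z_6 = 3.5
h_6 = 4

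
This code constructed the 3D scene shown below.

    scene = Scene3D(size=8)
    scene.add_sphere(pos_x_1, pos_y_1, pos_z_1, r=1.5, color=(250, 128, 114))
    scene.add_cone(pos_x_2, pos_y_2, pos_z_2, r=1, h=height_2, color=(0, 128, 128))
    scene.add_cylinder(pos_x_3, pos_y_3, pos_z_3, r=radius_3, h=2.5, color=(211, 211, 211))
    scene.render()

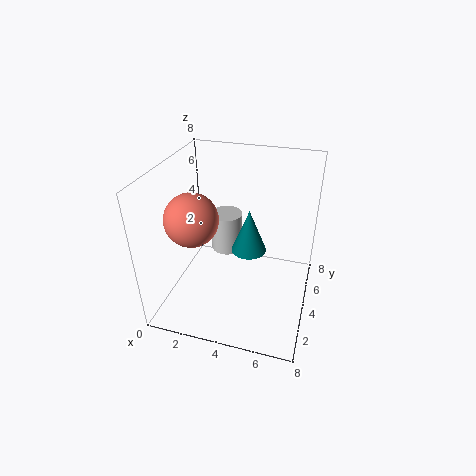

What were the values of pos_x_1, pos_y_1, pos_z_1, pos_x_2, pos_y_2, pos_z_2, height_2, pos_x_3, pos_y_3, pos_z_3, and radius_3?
pos_x_1 = 1.5, pos_y_1 = 3.5, pos_z_1 = 5, pos_x_2 = 4.5, pos_y_2 = 4.5, pos_z_2 = 3, height_2 = 2.5, pos_x_3 = 2.5, pos_y_3 = 6.5, pos_z_3 = 1.5, radius_3 = 1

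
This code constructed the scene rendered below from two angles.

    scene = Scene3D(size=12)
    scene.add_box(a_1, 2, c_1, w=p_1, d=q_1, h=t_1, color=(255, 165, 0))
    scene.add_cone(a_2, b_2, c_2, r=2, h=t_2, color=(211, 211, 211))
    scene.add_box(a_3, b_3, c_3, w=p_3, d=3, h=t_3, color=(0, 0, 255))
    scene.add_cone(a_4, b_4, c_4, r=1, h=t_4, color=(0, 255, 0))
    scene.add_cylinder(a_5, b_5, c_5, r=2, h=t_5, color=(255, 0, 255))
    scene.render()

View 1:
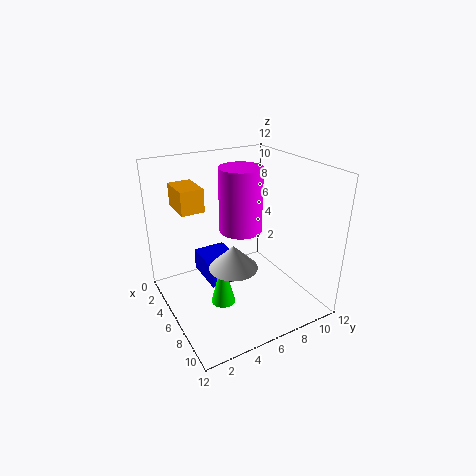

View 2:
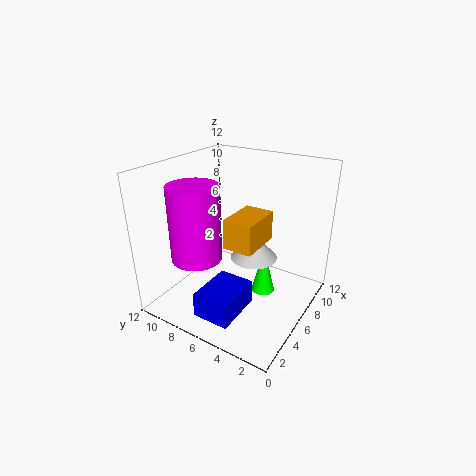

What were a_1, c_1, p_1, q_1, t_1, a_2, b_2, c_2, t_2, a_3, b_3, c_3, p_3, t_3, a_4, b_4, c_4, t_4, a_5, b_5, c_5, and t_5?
a_1 = 1
c_1 = 8
p_1 = 3
q_1 = 2
t_1 = 2
a_2 = 7
b_2 = 5
c_2 = 4
t_2 = 2
a_3 = 1
b_3 = 4
c_3 = 1
p_3 = 4
t_3 = 2
a_4 = 7
b_4 = 4
c_4 = 1
t_4 = 4
a_5 = 3
b_5 = 8
c_5 = 5
t_5 = 6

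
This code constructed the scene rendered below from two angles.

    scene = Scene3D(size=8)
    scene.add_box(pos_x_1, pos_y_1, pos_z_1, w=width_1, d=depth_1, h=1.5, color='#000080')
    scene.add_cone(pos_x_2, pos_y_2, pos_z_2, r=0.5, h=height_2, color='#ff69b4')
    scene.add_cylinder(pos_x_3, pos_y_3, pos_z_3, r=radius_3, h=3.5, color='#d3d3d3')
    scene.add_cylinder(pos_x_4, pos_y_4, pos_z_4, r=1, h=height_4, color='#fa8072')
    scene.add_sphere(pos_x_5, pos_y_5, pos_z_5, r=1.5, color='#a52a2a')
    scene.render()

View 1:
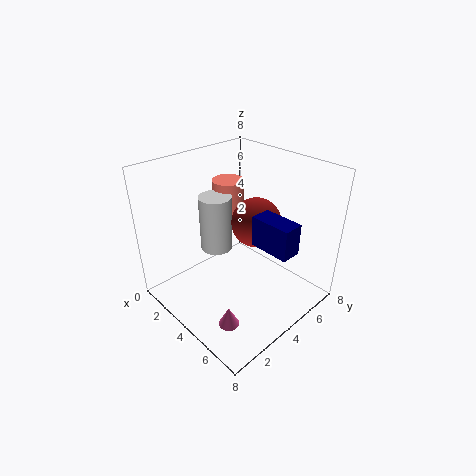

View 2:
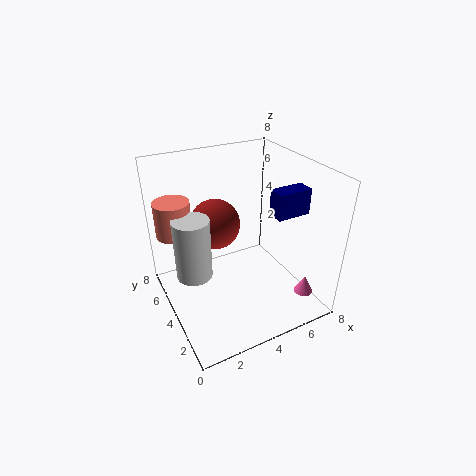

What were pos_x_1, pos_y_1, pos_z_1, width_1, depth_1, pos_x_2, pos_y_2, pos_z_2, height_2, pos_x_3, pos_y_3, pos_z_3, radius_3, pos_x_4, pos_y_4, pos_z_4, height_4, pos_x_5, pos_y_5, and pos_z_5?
pos_x_1 = 6; pos_y_1 = 3; pos_z_1 = 5; width_1 = 2; depth_1 = 1; pos_x_2 = 6.5; pos_y_2 = 1; pos_z_2 = 1.5; height_2 = 1; pos_x_3 = 1.5; pos_y_3 = 4.5; pos_z_3 = 2; radius_3 = 1; pos_x_4 = 1; pos_y_4 = 6; pos_z_4 = 4; height_4 = 2; pos_x_5 = 3.5; pos_y_5 = 6; pos_z_5 = 4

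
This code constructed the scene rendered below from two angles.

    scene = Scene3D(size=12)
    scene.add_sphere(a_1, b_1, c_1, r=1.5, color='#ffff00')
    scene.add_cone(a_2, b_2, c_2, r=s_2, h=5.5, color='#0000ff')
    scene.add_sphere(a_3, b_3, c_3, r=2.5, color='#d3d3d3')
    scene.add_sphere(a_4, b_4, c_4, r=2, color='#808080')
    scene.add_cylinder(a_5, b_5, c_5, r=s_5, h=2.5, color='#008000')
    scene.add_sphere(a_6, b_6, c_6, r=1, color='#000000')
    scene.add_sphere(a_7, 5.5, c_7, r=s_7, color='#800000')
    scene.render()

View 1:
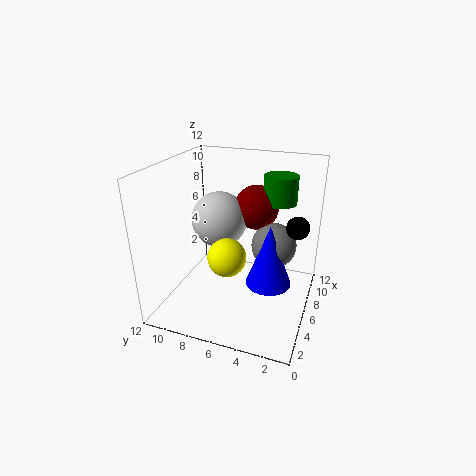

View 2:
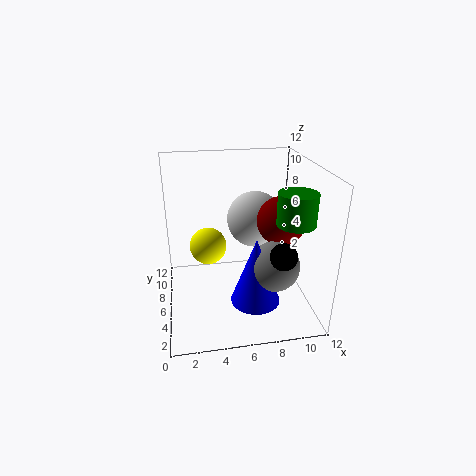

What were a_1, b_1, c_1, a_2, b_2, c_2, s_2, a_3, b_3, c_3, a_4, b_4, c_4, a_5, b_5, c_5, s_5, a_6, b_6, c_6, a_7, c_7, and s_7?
a_1 = 3.5; b_1 = 6; c_1 = 5.5; a_2 = 7; b_2 = 3.5; c_2 = 1.5; s_2 = 2; a_3 = 8; b_3 = 8.5; c_3 = 6.5; a_4 = 8.5; b_4 = 3.5; c_4 = 4.5; a_5 = 10; b_5 = 3.5; c_5 = 8; s_5 = 1.5; a_6 = 8.5; b_6 = 1.5; c_6 = 6.5; a_7 = 9.5; c_7 = 7.5; s_7 = 2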